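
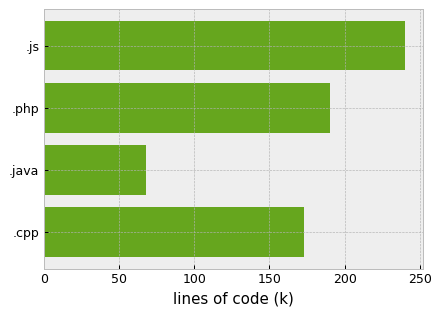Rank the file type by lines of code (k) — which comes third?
Top 4: .js ≈ 240, .php ≈ 200, .cpp ≈ 180, .java ≈ 60.

.cpp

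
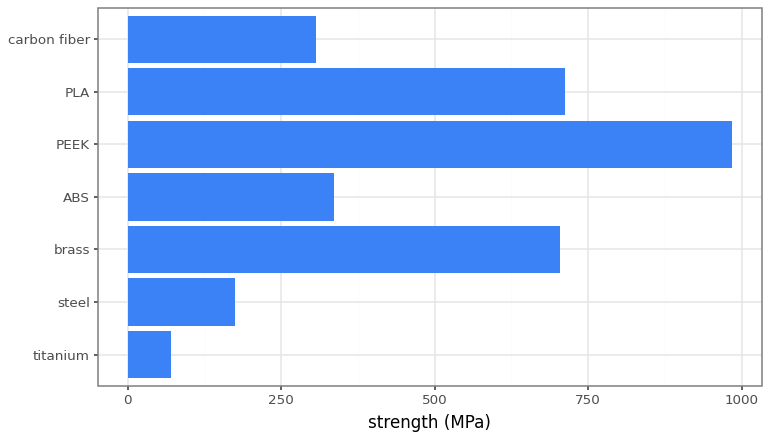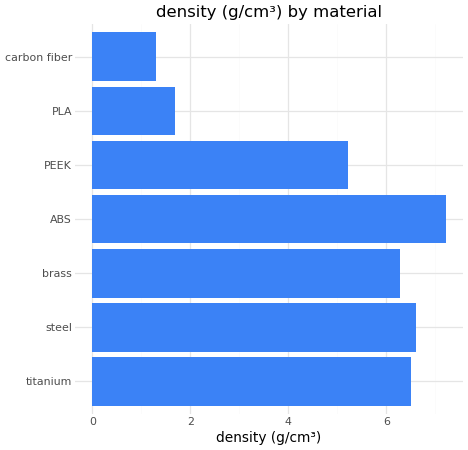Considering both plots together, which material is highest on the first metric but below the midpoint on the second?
PEEK

Chart 2 median density (g/cm³) ≈ 6; below-median materials: PEEK, PLA, carbon fiber. Among those, PEEK has the highest strength (MPa) (≈ 1000).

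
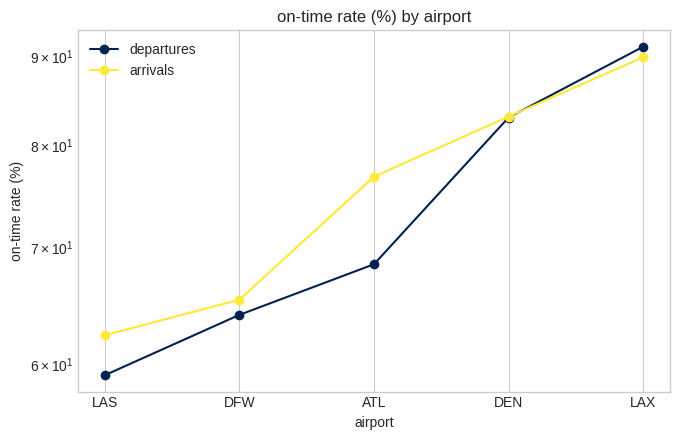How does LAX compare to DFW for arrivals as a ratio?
≈ 1.38×

LAX ≈ 90, DFW ≈ 65; 90/65 ≈ 1.38.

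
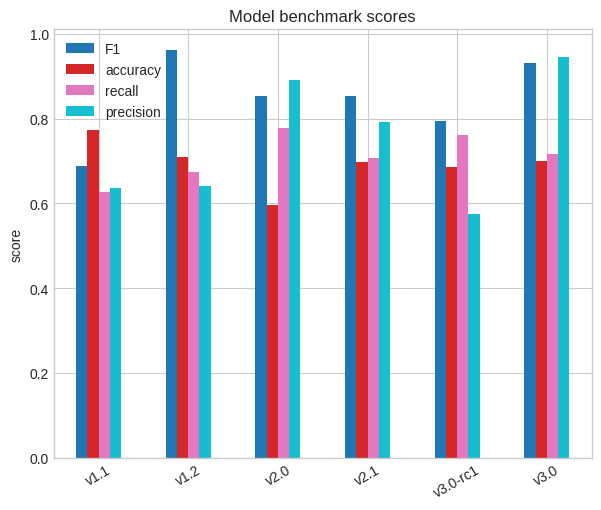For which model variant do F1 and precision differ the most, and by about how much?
v1.2: F1 ≈ 1.0, precision ≈ 0.6 → gap ≈ 0.4. Next-largest (v3.0-rc1) is only ≈ 0.2.

v1.2, ≈ 0.4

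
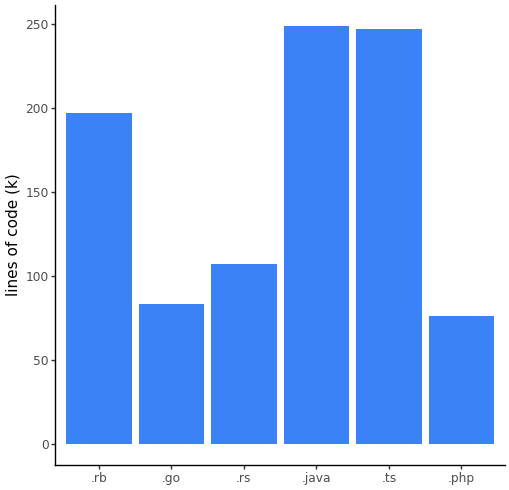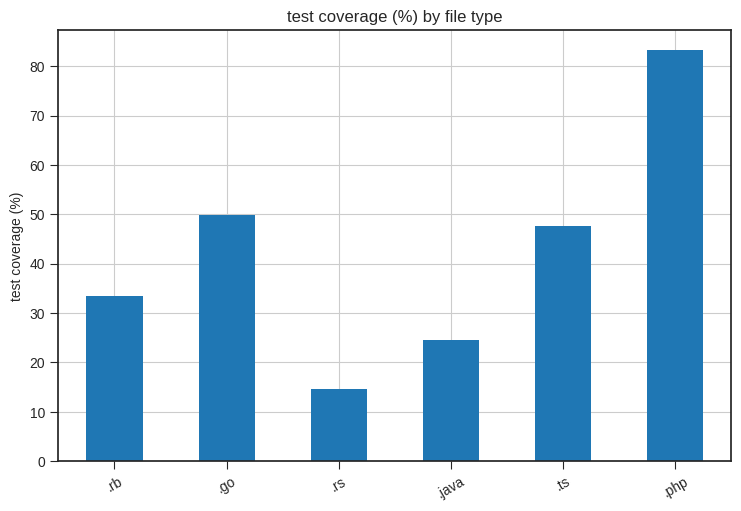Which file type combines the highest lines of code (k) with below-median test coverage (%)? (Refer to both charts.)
.java

Chart 2 median test coverage (%) ≈ 40; below-median file types: .rb, .rs, .java. Among those, .java has the highest lines of code (k) (≈ 250).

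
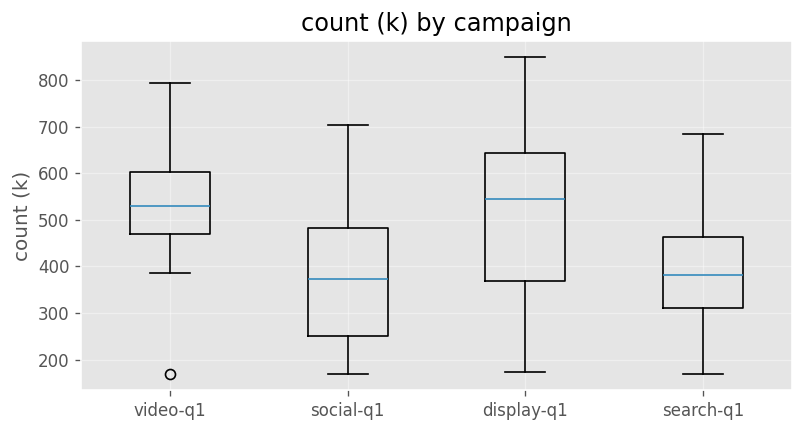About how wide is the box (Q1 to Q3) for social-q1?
≈ 220

Q3 ≈ 480, Q1 ≈ 260; IQR ≈ 220.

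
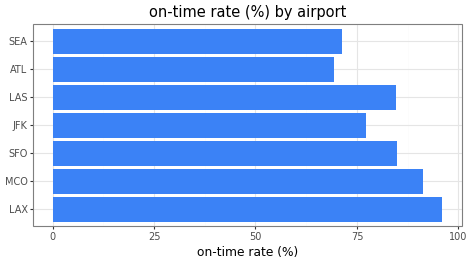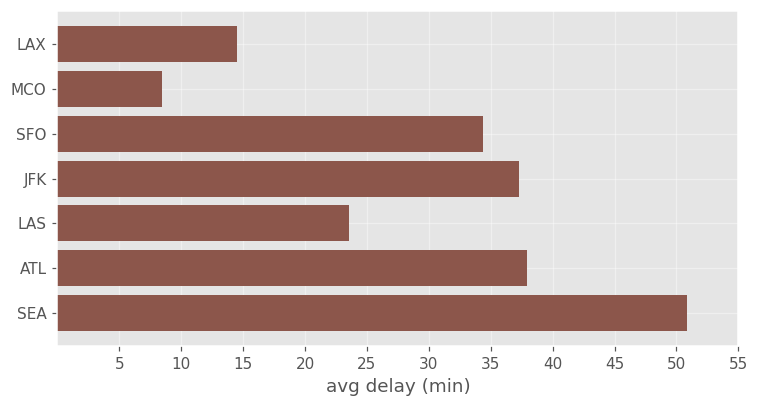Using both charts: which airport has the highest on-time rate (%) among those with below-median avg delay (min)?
Chart 2 median avg delay (min) ≈ 35; below-median airports: LAX, MCO, LAS. Among those, LAX has the highest on-time rate (%) (≈ 100).

LAX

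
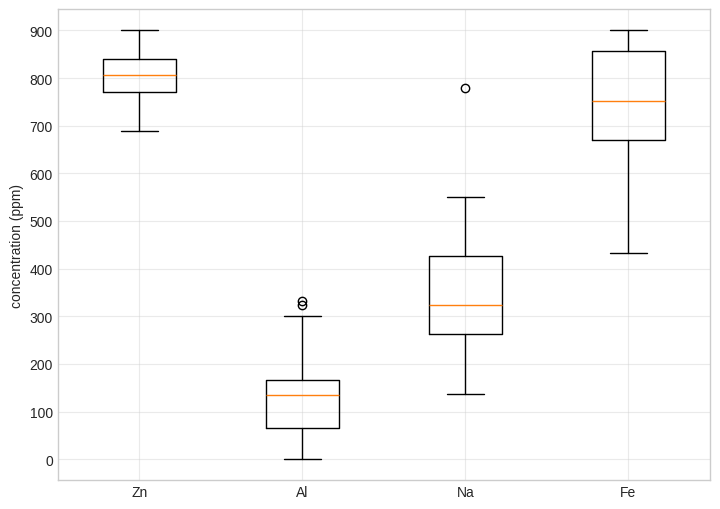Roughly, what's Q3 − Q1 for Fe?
Q3 ≈ 900, Q1 ≈ 700; IQR ≈ 200.

≈ 200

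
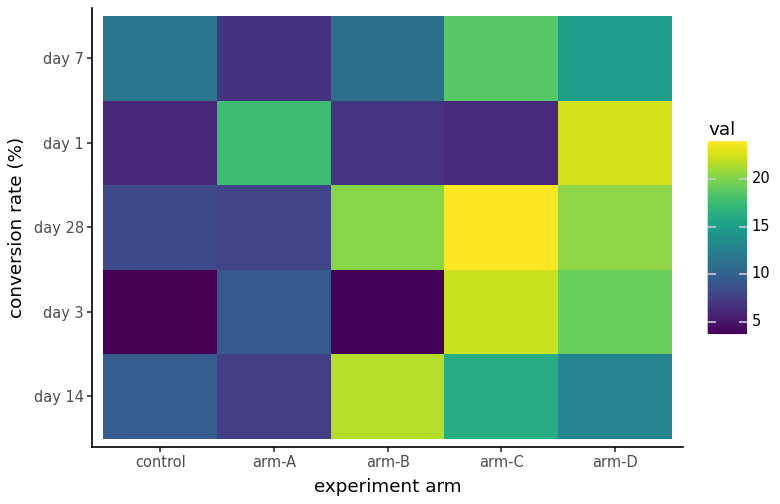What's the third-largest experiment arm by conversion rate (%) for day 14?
Top 4 for day 14: arm-B ≈ 22, arm-C ≈ 16, arm-D ≈ 12, control ≈ 10.

arm-D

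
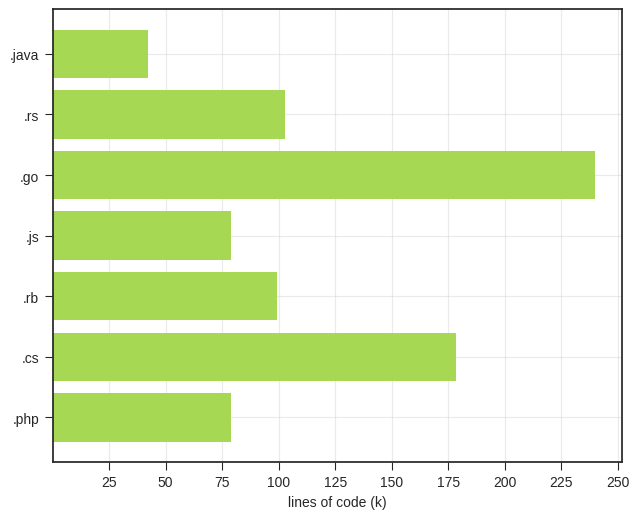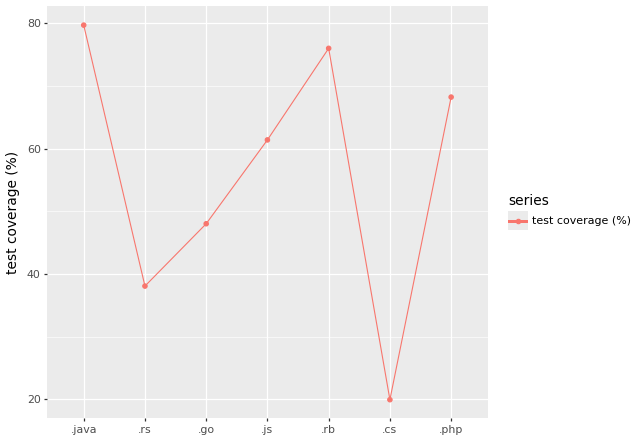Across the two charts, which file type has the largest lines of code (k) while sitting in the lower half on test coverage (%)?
.go

Chart 2 median test coverage (%) ≈ 60; below-median file types: .rs, .go, .cs. Among those, .go has the highest lines of code (k) (≈ 250).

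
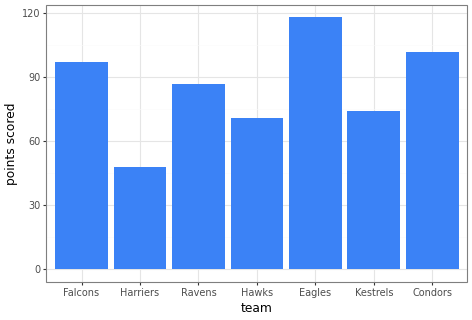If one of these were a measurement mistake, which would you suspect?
Harriers ≈ 50; the rest sit between ≈ 70 and ≈ 120.

Harriers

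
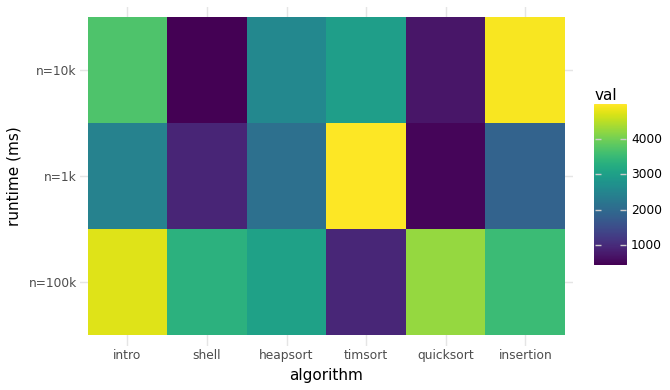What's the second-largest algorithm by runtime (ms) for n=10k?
Top 3 for n=10k: insertion ≈ 5000, intro ≈ 3500, timsort ≈ 3000.

intro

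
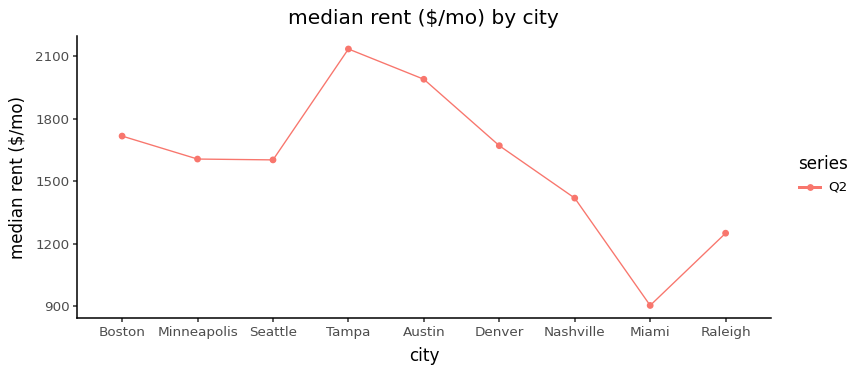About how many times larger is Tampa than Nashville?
≈ 1.57×

Tampa ≈ 2200, Nashville ≈ 1400; 2200/1400 ≈ 1.57.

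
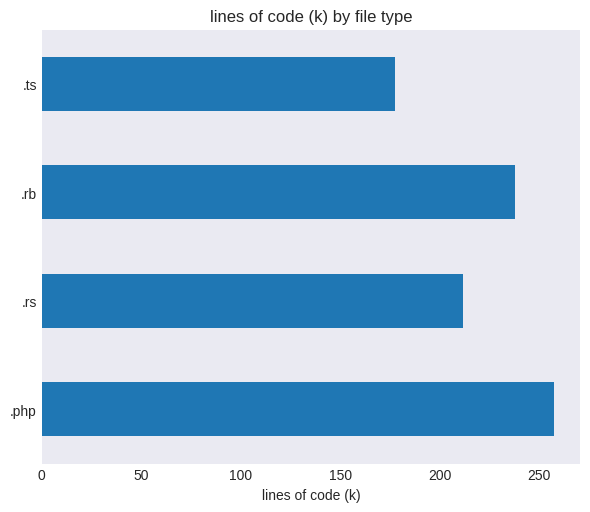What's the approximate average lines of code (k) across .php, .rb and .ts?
(250 + 250 + 175) / 3 ≈ 225.

≈ 225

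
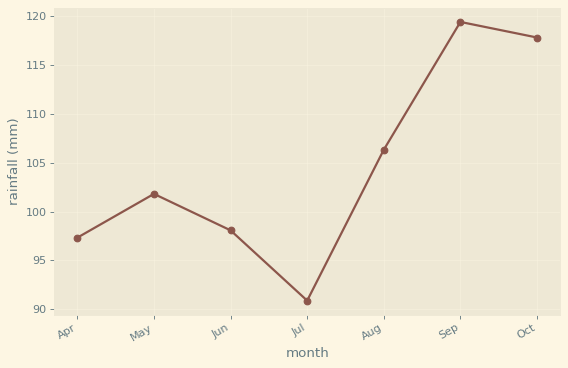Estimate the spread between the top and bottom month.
≈ 30

Max Sep ≈ 120, min Jul ≈ 90; range ≈ 30.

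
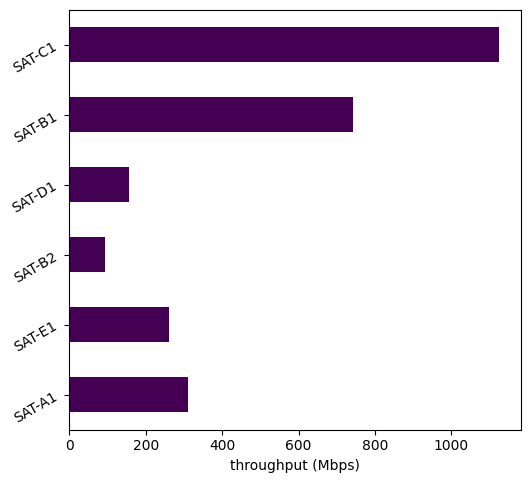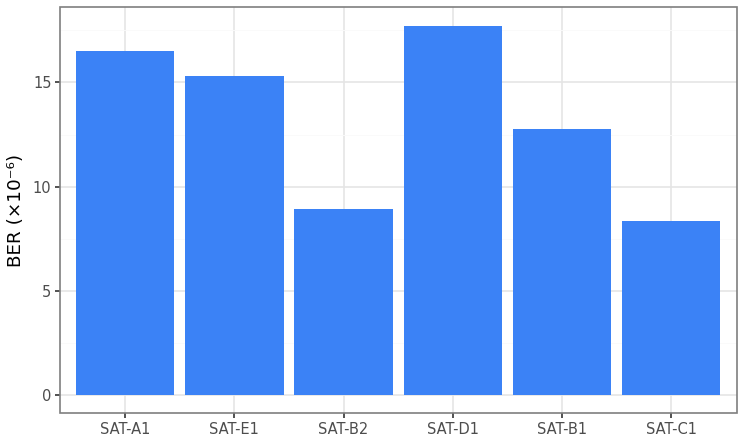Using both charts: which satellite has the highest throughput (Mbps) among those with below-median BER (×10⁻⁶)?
SAT-C1

Chart 2 median BER (×10⁻⁶) ≈ 14; below-median satellites: SAT-B2, SAT-B1, SAT-C1. Among those, SAT-C1 has the highest throughput (Mbps) (≈ 1200).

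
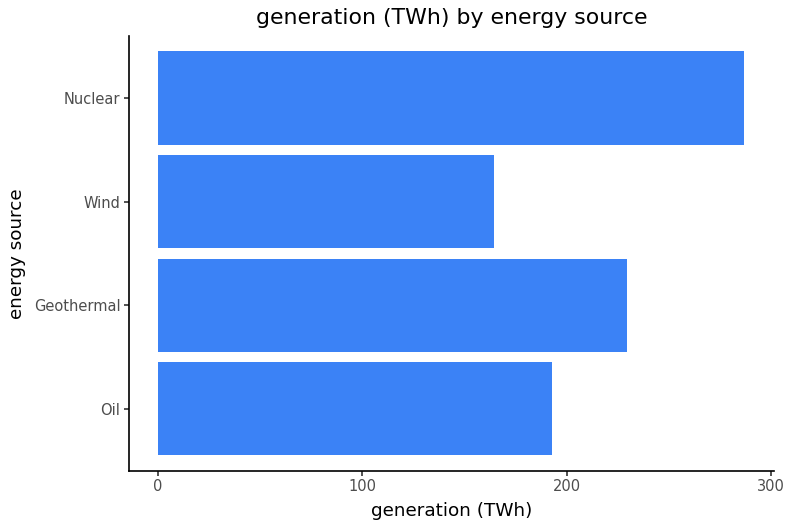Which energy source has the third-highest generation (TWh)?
Top 4: Nuclear ≈ 275, Geothermal ≈ 225, Oil ≈ 200, Wind ≈ 175.

Oil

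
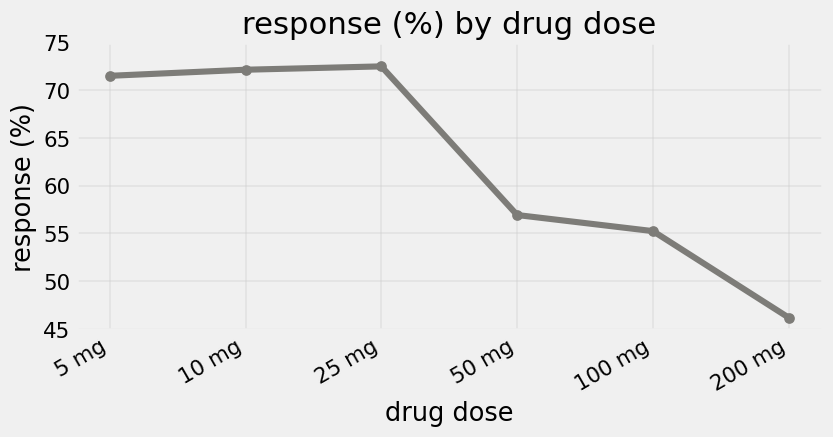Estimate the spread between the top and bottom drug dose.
≈ 25

Max 25 mg ≈ 70, min 200 mg ≈ 45; range ≈ 25.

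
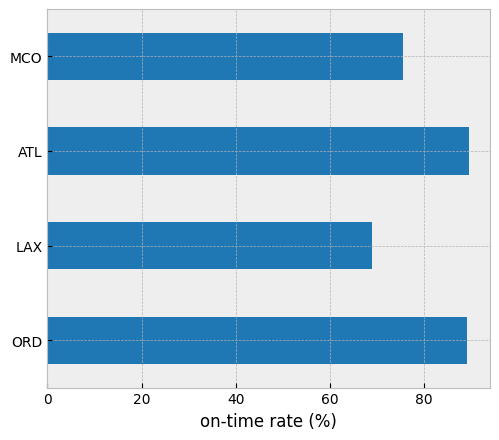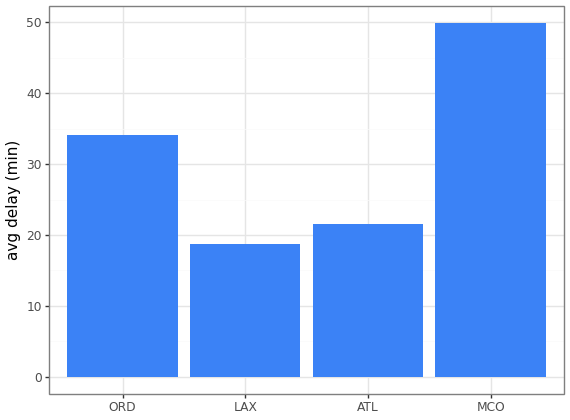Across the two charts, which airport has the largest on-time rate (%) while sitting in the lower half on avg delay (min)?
ATL

Chart 2 median avg delay (min) ≈ 30; below-median airports: LAX, ATL. Among those, ATL has the highest on-time rate (%) (≈ 90).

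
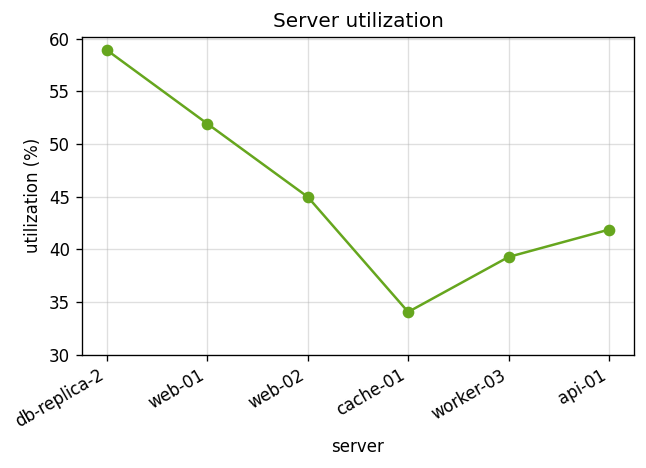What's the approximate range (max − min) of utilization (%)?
≈ 25

Max db-replica-2 ≈ 60, min cache-01 ≈ 35; range ≈ 25.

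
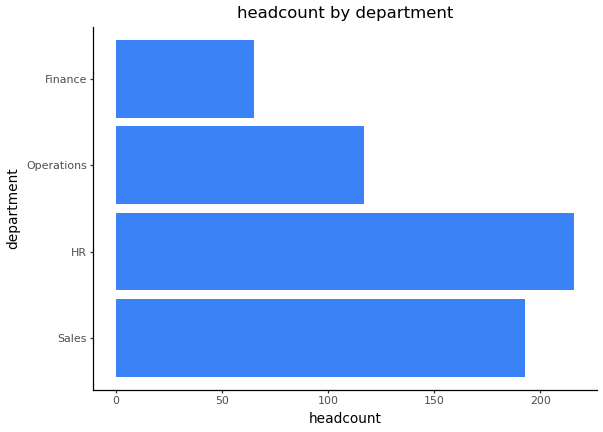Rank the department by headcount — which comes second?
Sales

Top 3: HR ≈ 220, Sales ≈ 200, Operations ≈ 120.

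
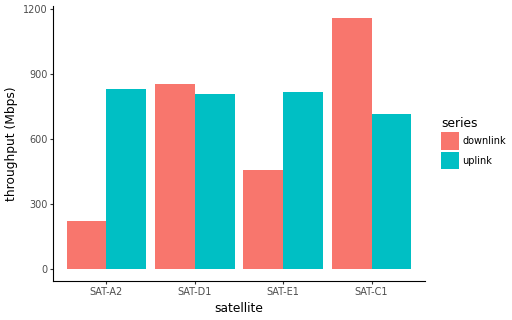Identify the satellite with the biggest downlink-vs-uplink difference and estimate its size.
SAT-A2: downlink ≈ 200, uplink ≈ 800 → gap ≈ 600. Next-largest (SAT-C1) is only ≈ 500.

SAT-A2, ≈ 600 Mbps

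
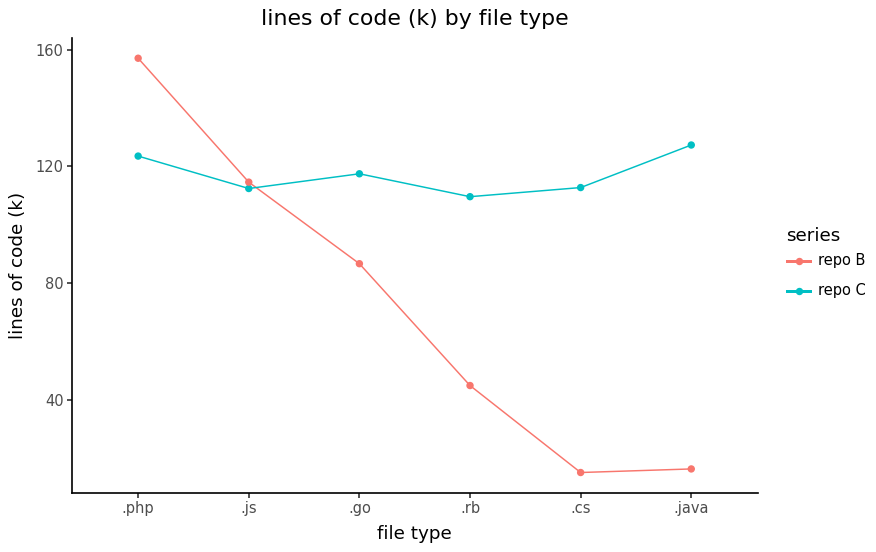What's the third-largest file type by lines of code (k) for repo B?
Top 4 for repo B: .php ≈ 160, .js ≈ 120, .go ≈ 80, .rb ≈ 40.

.go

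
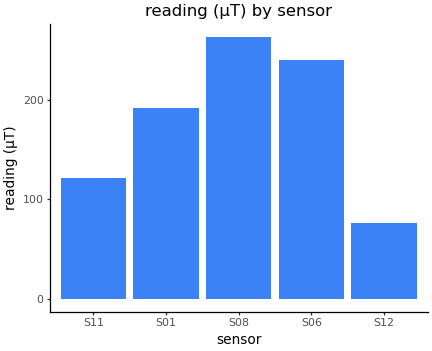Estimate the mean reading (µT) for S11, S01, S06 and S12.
(125 + 200 + 250 + 75) / 4 ≈ 162.

≈ 162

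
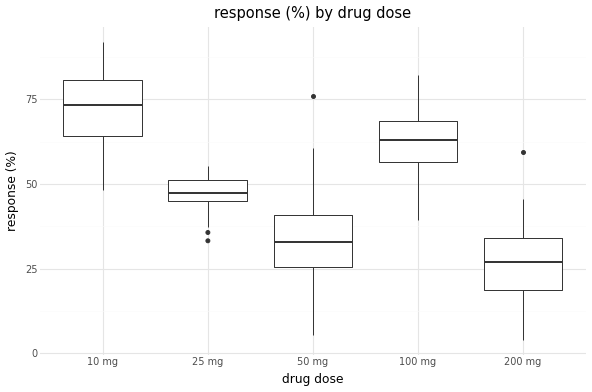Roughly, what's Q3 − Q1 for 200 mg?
Q3 ≈ 35, Q1 ≈ 20; IQR ≈ 15.

≈ 15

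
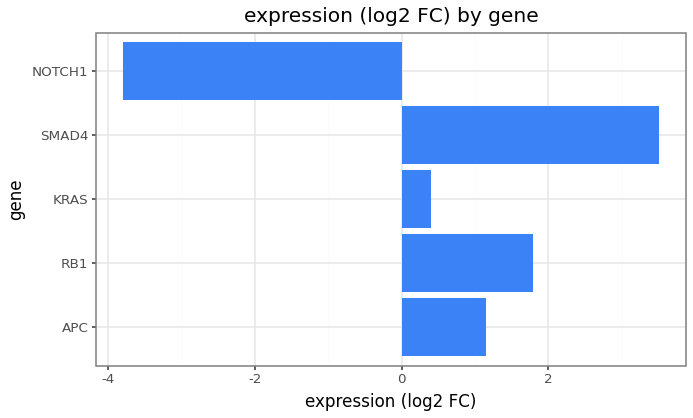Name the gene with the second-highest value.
Top 3: SMAD4 ≈ 4, RB1 ≈ 2, APC ≈ 1.

RB1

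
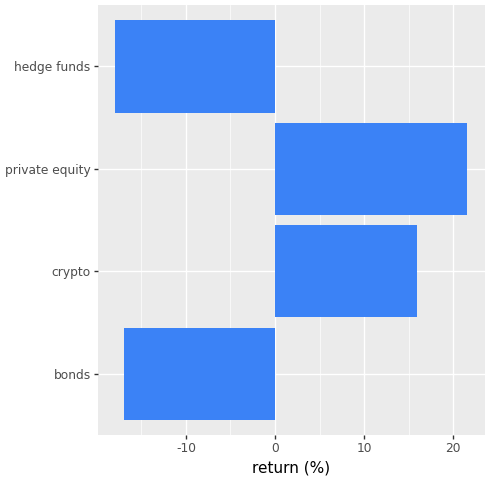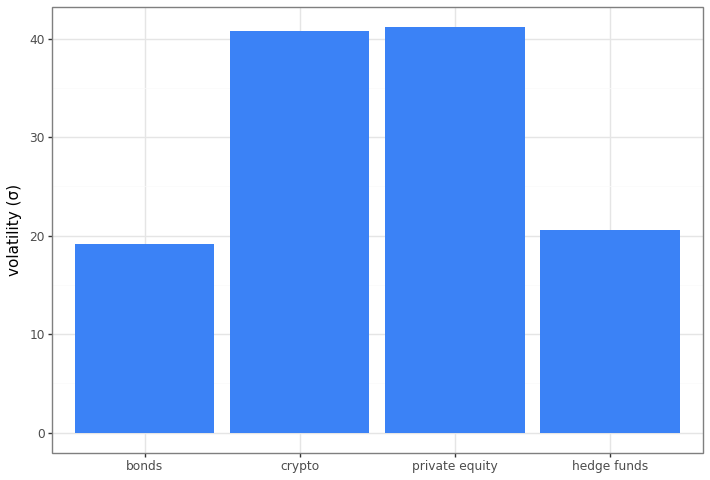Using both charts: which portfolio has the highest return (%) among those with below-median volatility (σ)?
Chart 2 median volatility (σ) ≈ 30; below-median portfolios: bonds, hedge funds. Among those, bonds has the highest return (%) (≈ -16).

bonds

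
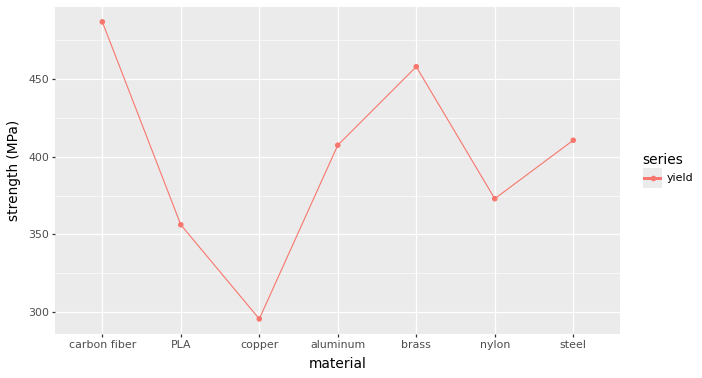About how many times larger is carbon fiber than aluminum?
≈ 1.2×

carbon fiber ≈ 480, aluminum ≈ 400; 480/400 ≈ 1.2.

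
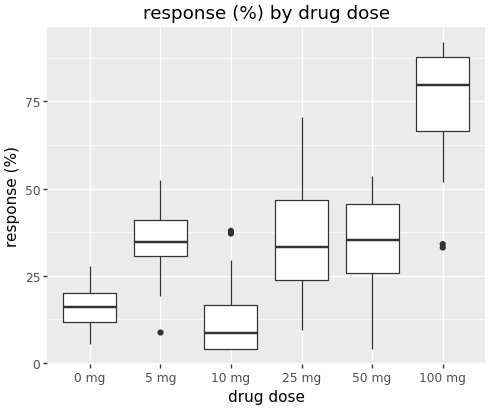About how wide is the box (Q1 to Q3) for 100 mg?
≈ 20

Q3 ≈ 90, Q1 ≈ 70; IQR ≈ 20.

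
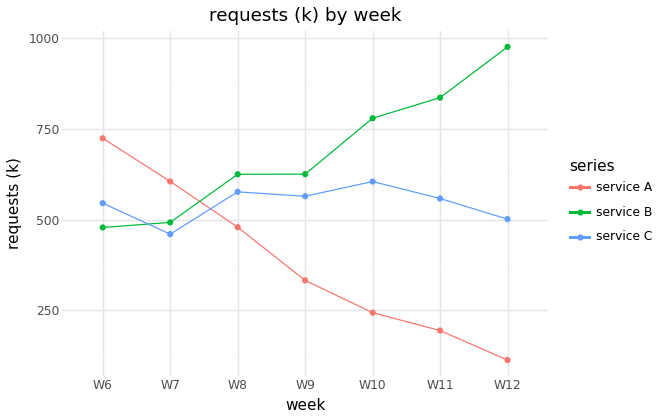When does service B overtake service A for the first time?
W7: service B ≈ 500 vs service A ≈ 600 (not yet); W8: service B ≈ 600 vs service A ≈ 500 (first crossover).

W8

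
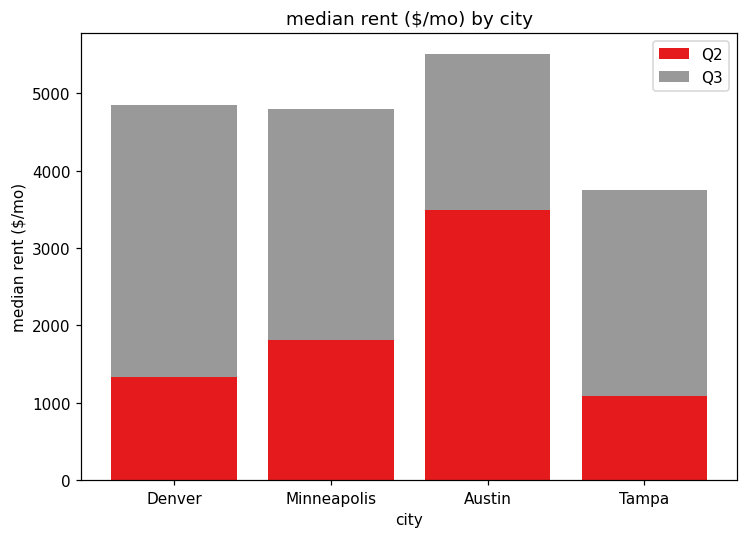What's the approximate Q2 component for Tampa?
≈ 1000

Q2 top ≈ 1000, bottom ≈ 0; segment ≈ 1000.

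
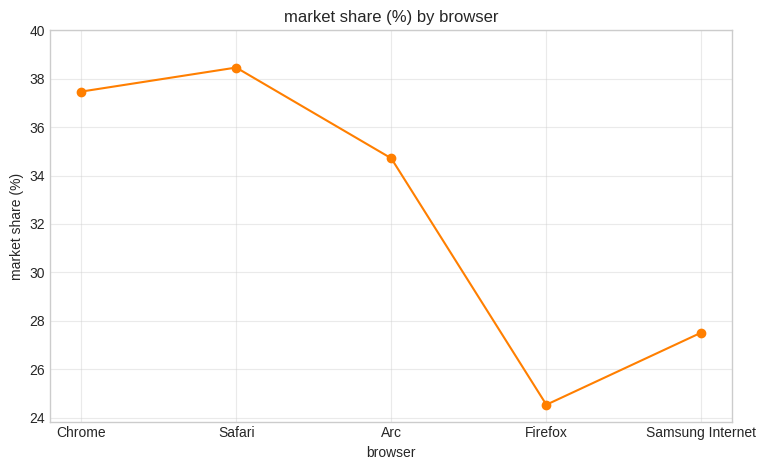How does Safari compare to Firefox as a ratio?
Safari ≈ 38, Firefox ≈ 24; 38/24 ≈ 1.58.

≈ 1.58×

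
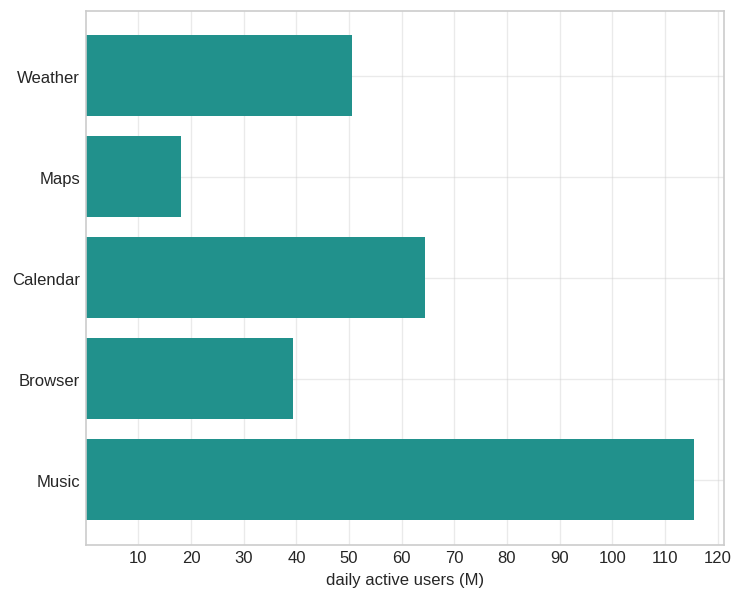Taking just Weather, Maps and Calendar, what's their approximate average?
≈ 43

(50 + 20 + 60) / 3 ≈ 43.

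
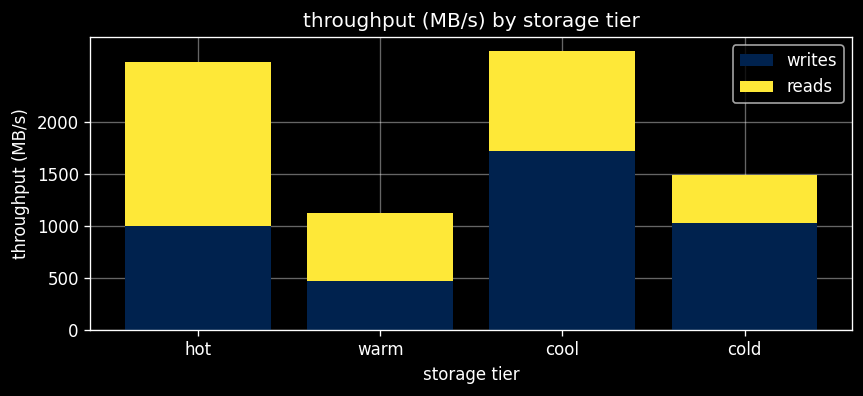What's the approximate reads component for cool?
≈ 1000

reads top ≈ 2500, bottom ≈ 1500; segment ≈ 1000.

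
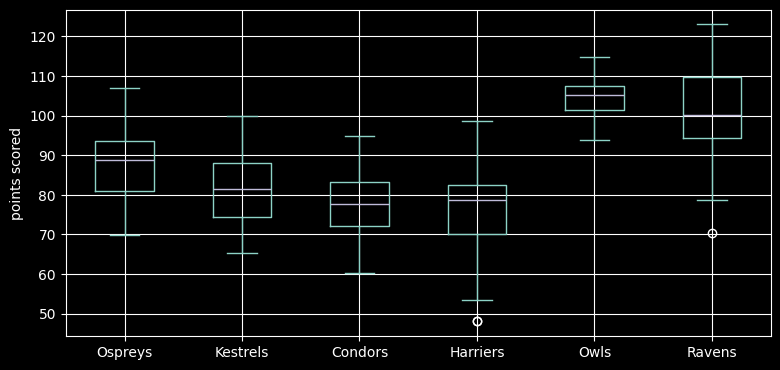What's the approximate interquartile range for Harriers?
≈ 10

Q3 ≈ 80, Q1 ≈ 70; IQR ≈ 10.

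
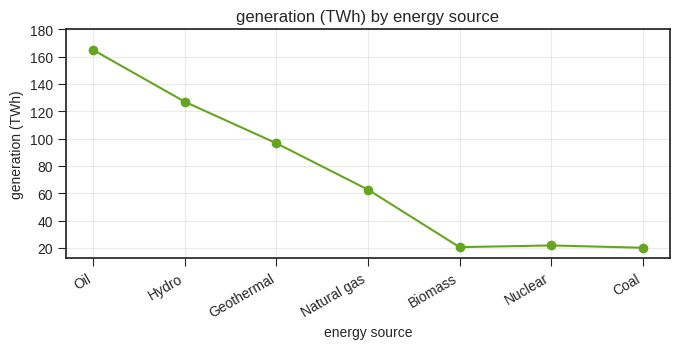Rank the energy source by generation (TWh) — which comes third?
Geothermal

Top 4: Oil ≈ 160, Hydro ≈ 120, Geothermal ≈ 100, Natural gas ≈ 60.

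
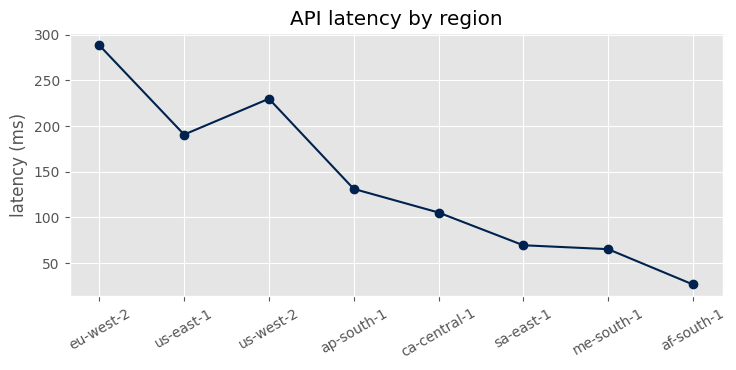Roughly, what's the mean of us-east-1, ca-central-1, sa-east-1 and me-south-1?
≈ 112

(200 + 100 + 75 + 75) / 4 ≈ 112.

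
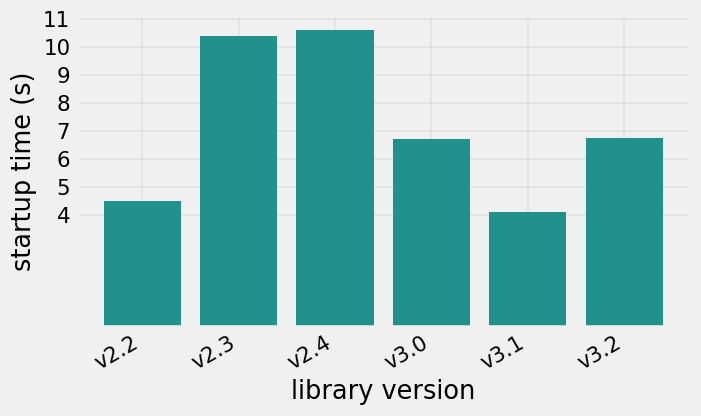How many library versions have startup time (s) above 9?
2

Above 9: v2.3, v2.4.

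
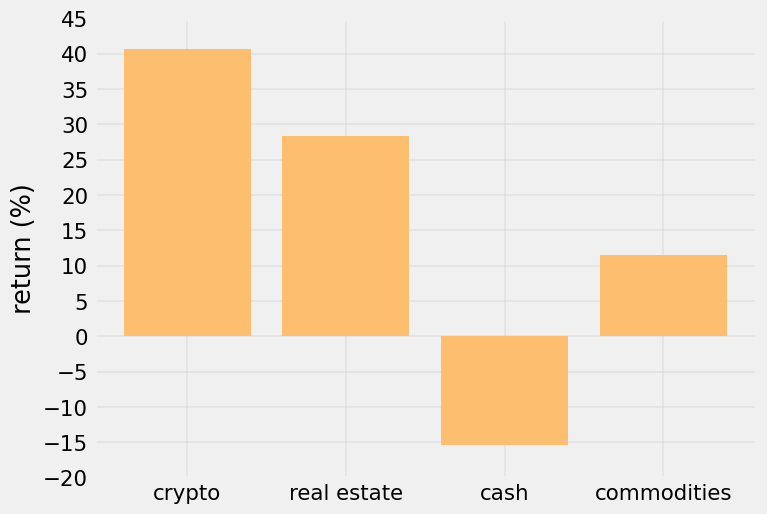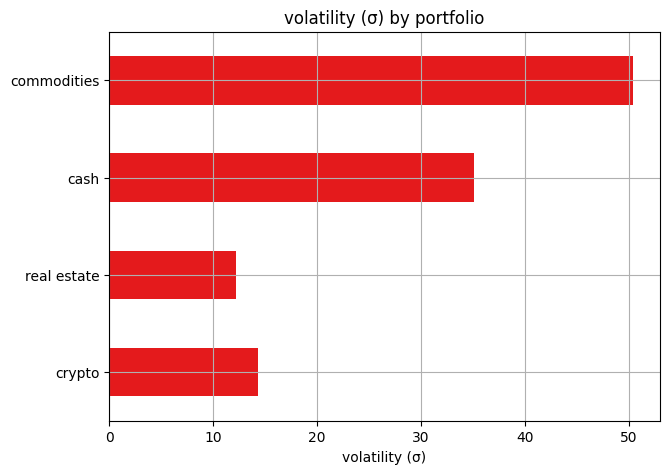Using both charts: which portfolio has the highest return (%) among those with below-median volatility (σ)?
crypto

Chart 2 median volatility (σ) ≈ 25; below-median portfolios: crypto, real estate. Among those, crypto has the highest return (%) (≈ 40).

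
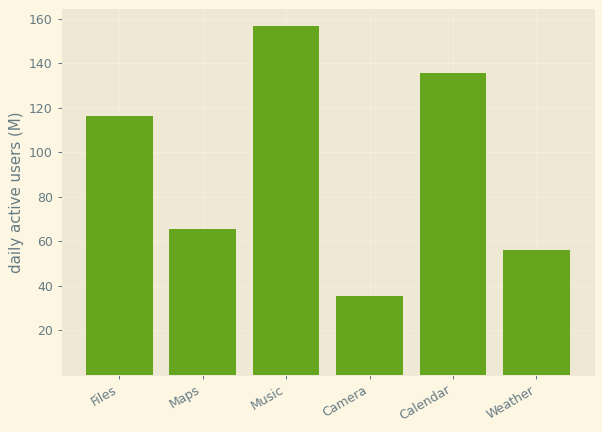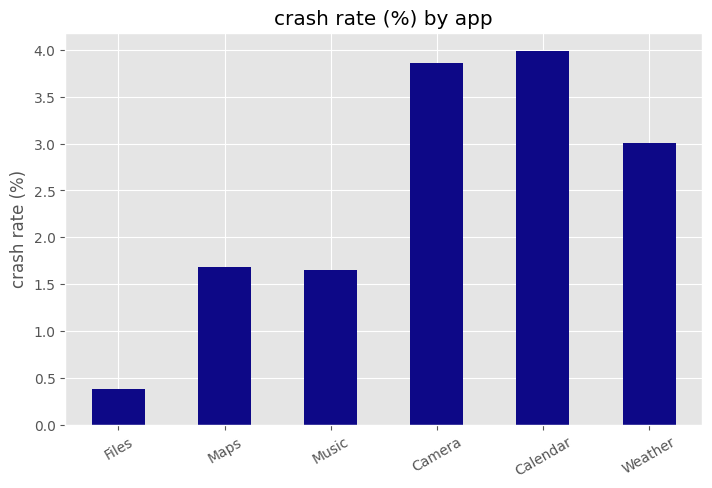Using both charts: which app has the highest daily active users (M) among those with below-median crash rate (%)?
Music

Chart 2 median crash rate (%) ≈ 2.5; below-median apps: Files, Maps, Music. Among those, Music has the highest daily active users (M) (≈ 160).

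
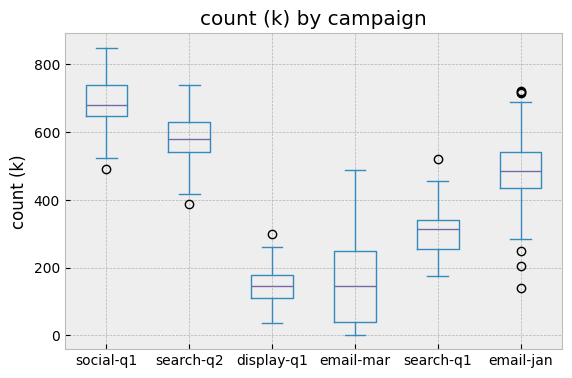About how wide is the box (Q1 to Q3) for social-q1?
Q3 ≈ 750, Q1 ≈ 650; IQR ≈ 100.

≈ 100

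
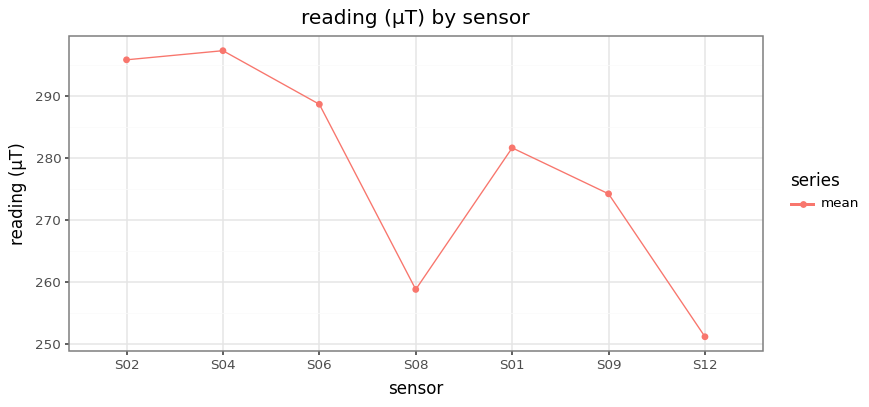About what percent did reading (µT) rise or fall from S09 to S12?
S09 ≈ 275, S12 ≈ 250; (250 − 275) / 275 ≈ -9.1%.

≈ -9.1%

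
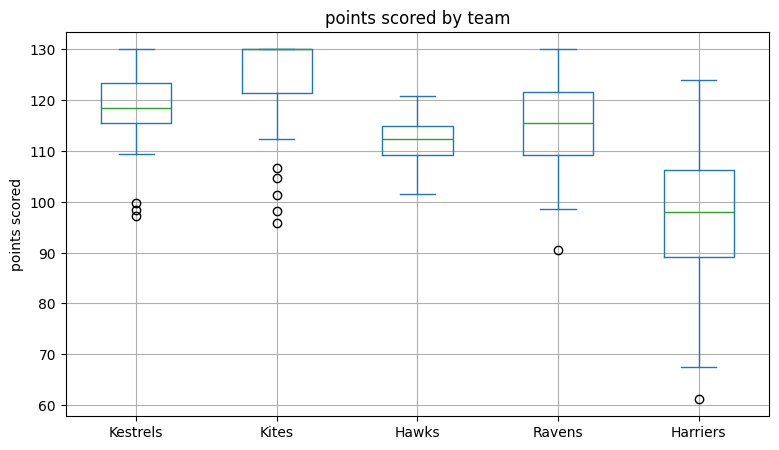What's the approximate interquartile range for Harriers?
Q3 ≈ 105, Q1 ≈ 90; IQR ≈ 15.

≈ 15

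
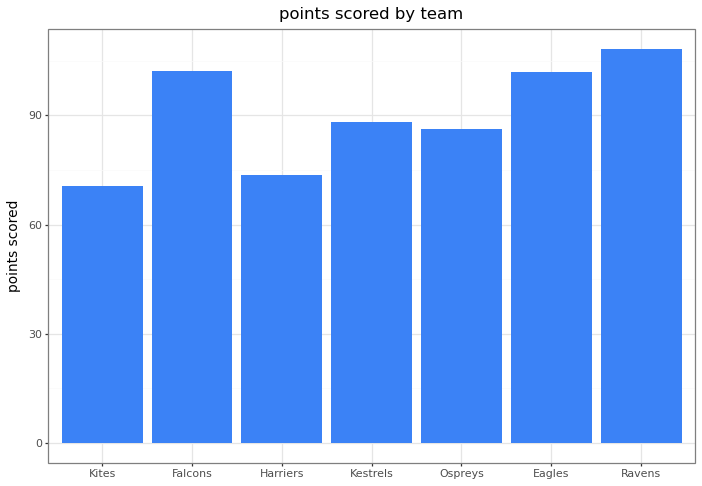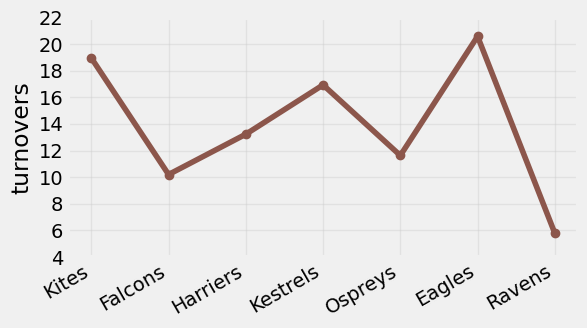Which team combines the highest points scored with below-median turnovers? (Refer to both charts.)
Chart 2 median turnovers ≈ 14; below-median teams: Falcons, Ospreys, Ravens. Among those, Ravens has the highest points scored (≈ 110).

Ravens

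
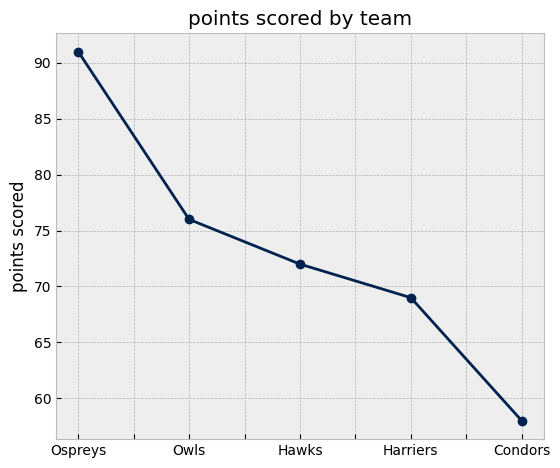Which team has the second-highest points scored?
Top 3: Ospreys ≈ 90, Owls ≈ 75, Hawks ≈ 70.

Owls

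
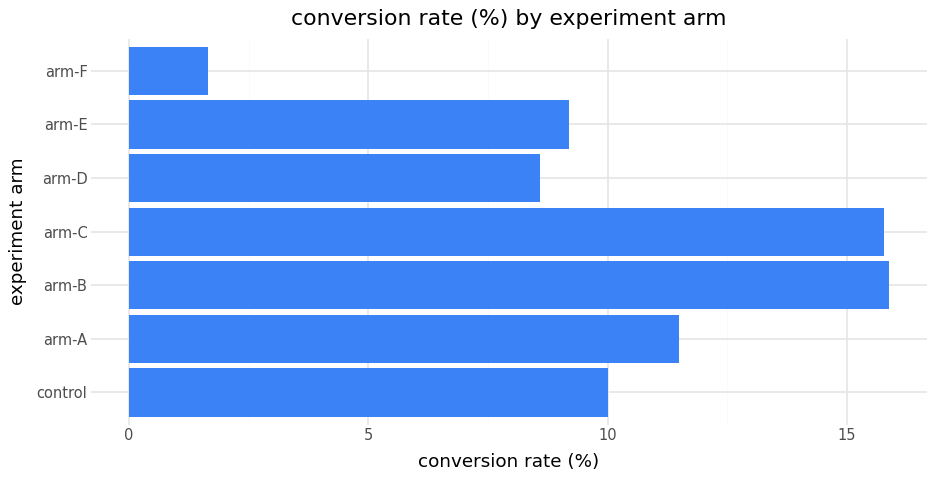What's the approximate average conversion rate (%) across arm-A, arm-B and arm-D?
(12 + 16 + 8) / 3 ≈ 12.

≈ 12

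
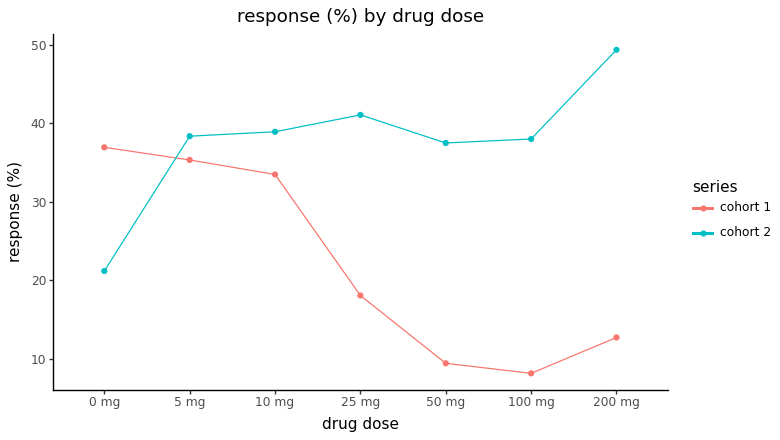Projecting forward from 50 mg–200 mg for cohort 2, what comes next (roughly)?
≈ 57.5

Last three: 35, 40, 50 → slope ≈ 7.5/step → next ≈ 57.5.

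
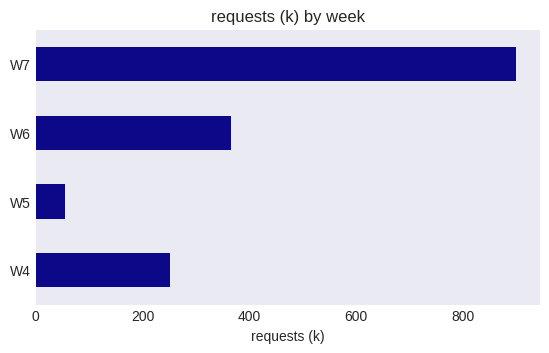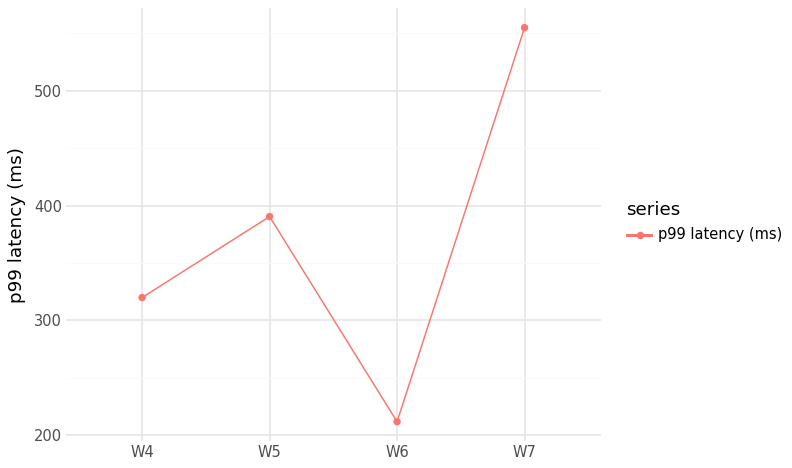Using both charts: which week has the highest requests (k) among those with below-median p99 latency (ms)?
W6

Chart 2 median p99 latency (ms) ≈ 400; below-median weeks: W4, W6. Among those, W6 has the highest requests (k) (≈ 400).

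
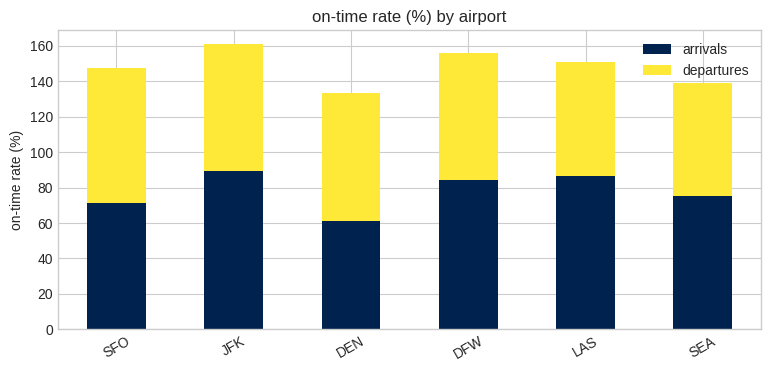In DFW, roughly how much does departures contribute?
departures top ≈ 160, bottom ≈ 80; segment ≈ 80.

≈ 80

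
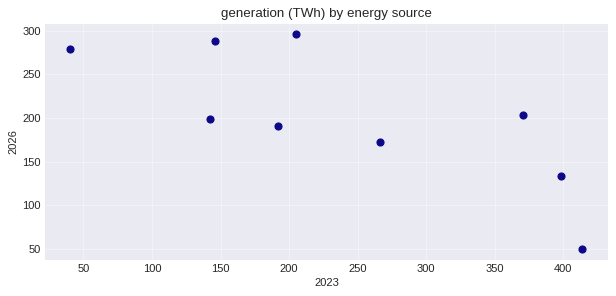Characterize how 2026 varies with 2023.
Points are negatively correlated; strong (|r| ≈ 0.8).

negative, strong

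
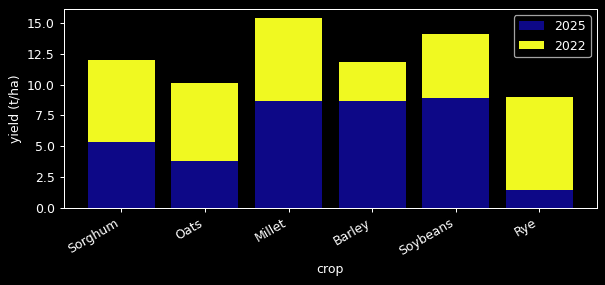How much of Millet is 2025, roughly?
2025 top ≈ 8, bottom ≈ 0; segment ≈ 8.

≈ 8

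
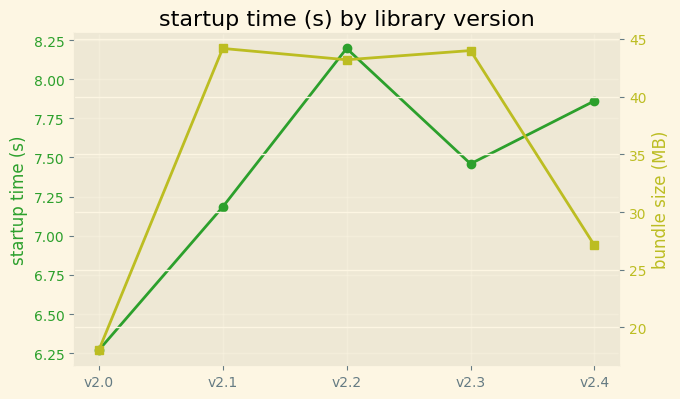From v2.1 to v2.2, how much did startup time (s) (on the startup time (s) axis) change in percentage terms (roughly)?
≈ +13.9%

v2.1 ≈ 7.2, v2.2 ≈ 8.2; (8.2 − 7.2) / 7.2 ≈ +13.9%.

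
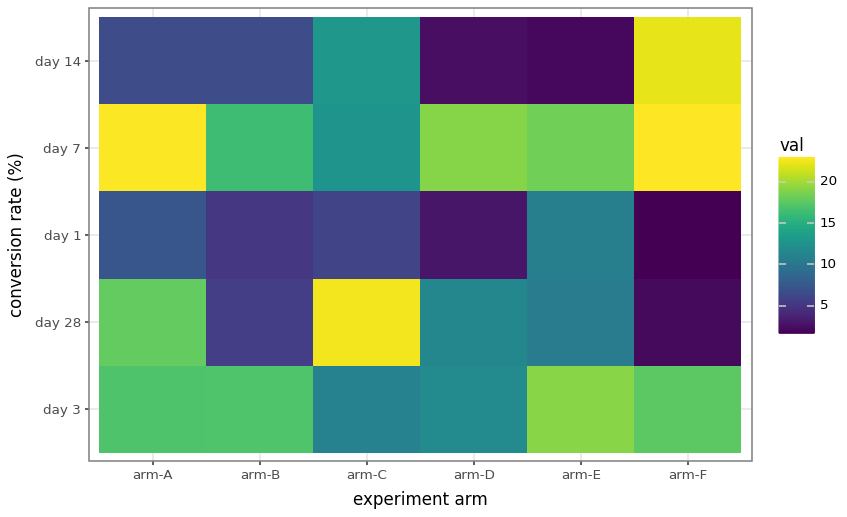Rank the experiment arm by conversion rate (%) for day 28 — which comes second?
Top 3 for day 28: arm-C ≈ 22, arm-A ≈ 18, arm-D ≈ 12.

arm-A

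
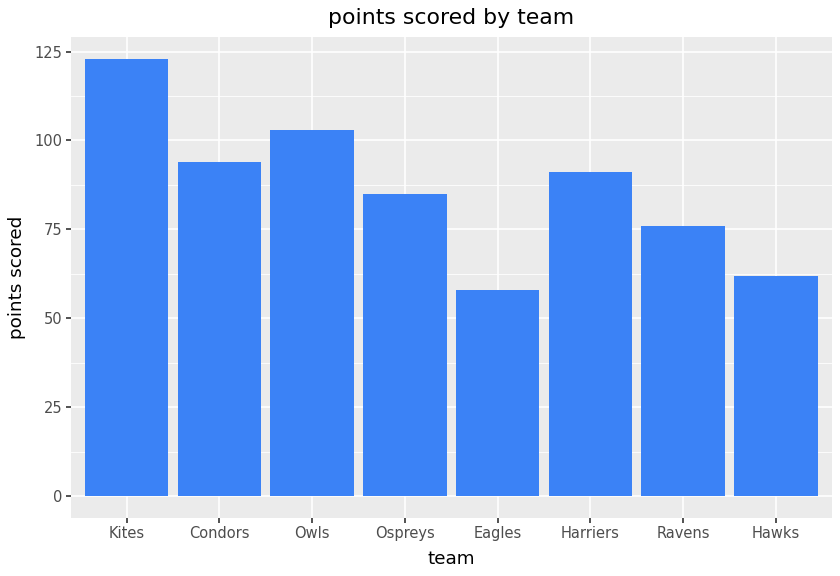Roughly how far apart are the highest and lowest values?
≈ 60

Max Kites ≈ 120, min Eagles ≈ 60; range ≈ 60.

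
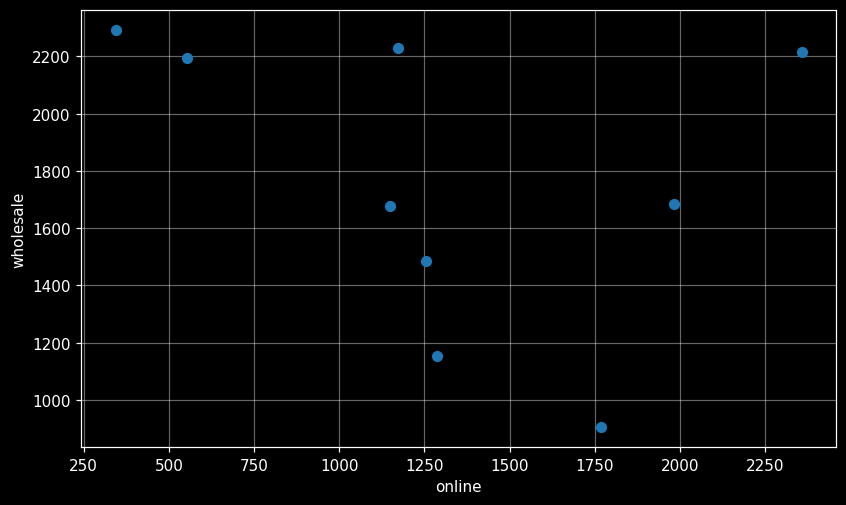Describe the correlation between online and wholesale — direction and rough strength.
negative, weak

Points are negatively correlated; weak (|r| ≈ 0.3).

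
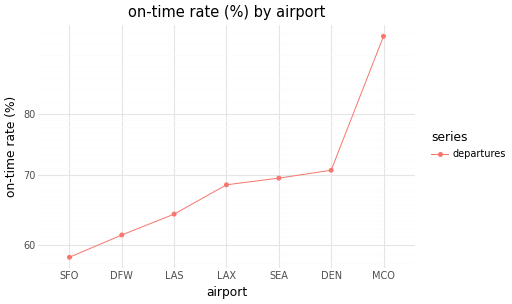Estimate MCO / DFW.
≈ 1.58×

MCO ≈ 95, DFW ≈ 60; 95/60 ≈ 1.58.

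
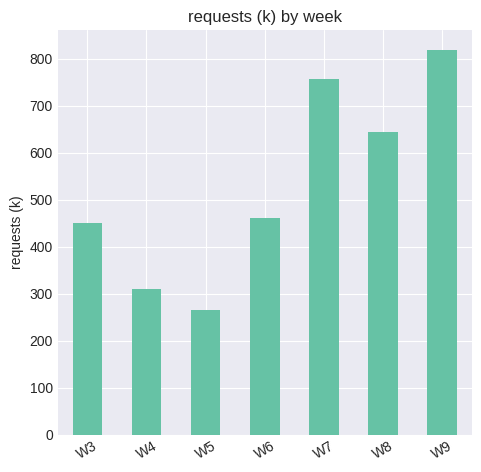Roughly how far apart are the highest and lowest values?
Max W9 ≈ 800, min W5 ≈ 300; range ≈ 500.

≈ 500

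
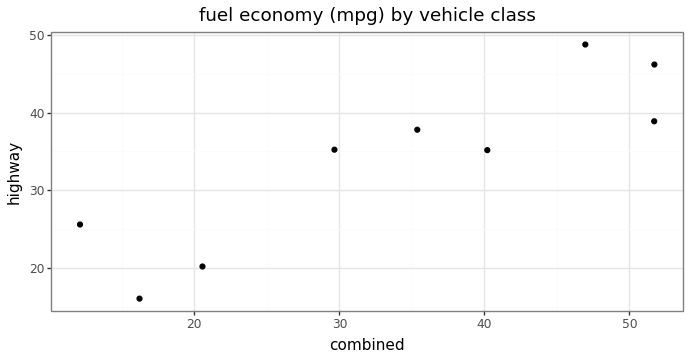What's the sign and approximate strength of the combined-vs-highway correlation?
Points are positively correlated; strong (|r| ≈ 0.9).

positive, strong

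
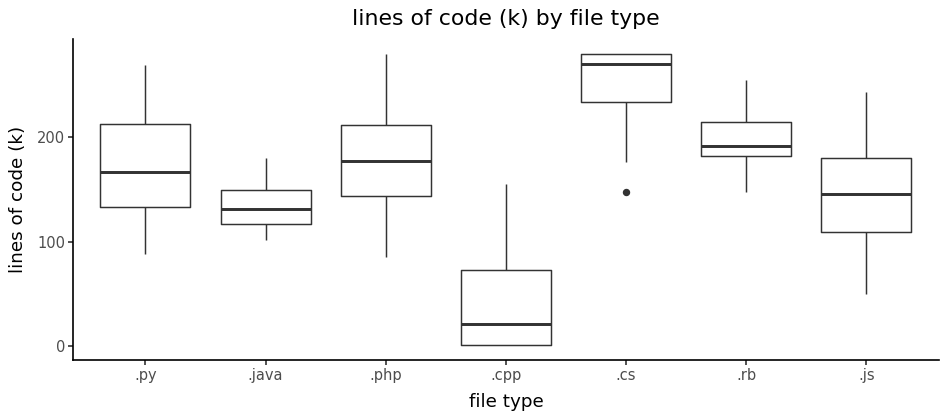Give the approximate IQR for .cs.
≈ 50

Q3 ≈ 275, Q1 ≈ 225; IQR ≈ 50.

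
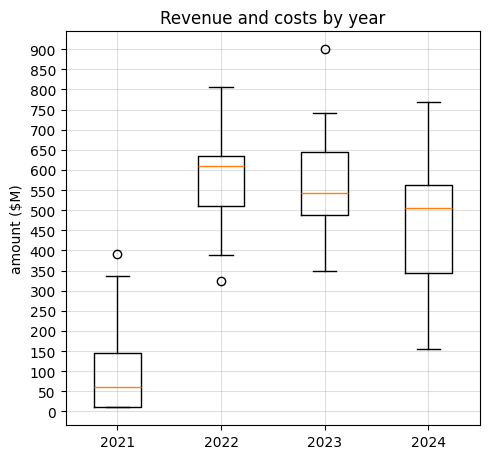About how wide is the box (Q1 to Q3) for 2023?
≈ 150

Q3 ≈ 650, Q1 ≈ 500; IQR ≈ 150.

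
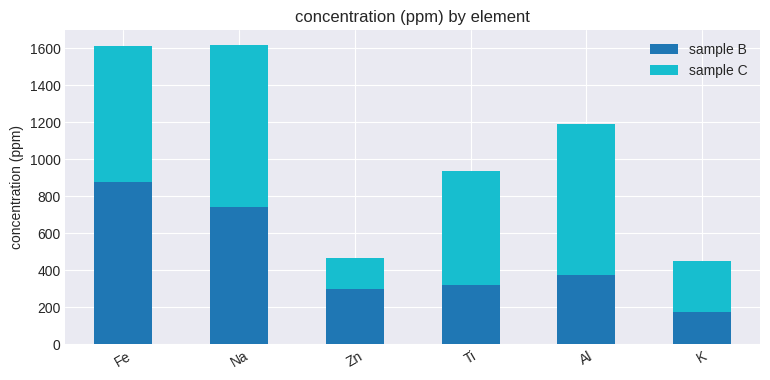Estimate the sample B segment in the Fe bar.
≈ 800

sample B top ≈ 800, bottom ≈ 0; segment ≈ 800.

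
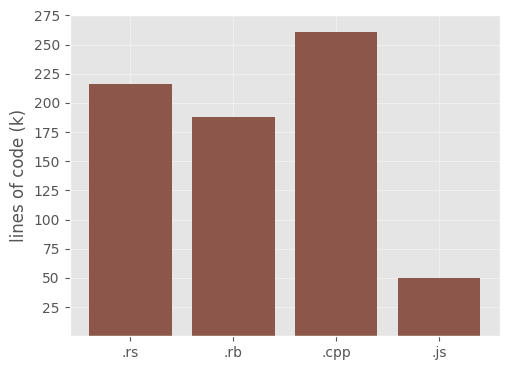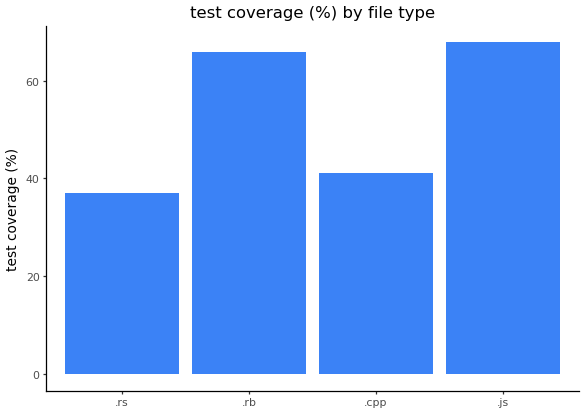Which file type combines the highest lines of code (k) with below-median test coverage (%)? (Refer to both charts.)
Chart 2 median test coverage (%) ≈ 50; below-median file types: .rs, .cpp. Among those, .cpp has the highest lines of code (k) (≈ 250).

.cpp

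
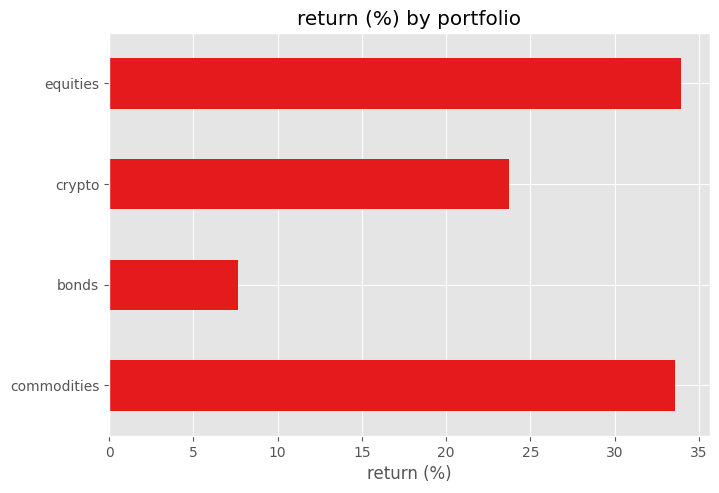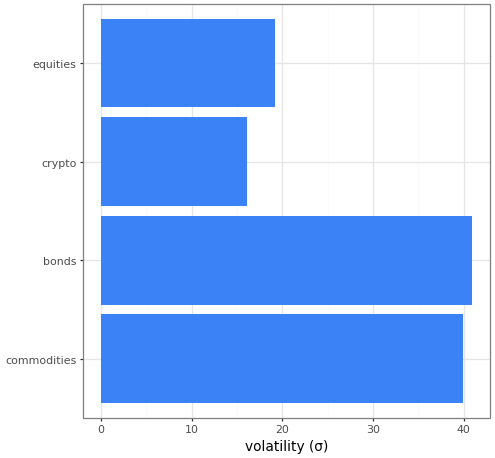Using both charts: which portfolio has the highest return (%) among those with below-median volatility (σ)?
Chart 2 median volatility (σ) ≈ 30; below-median portfolios: crypto, equities. Among those, equities has the highest return (%) (≈ 35).

equities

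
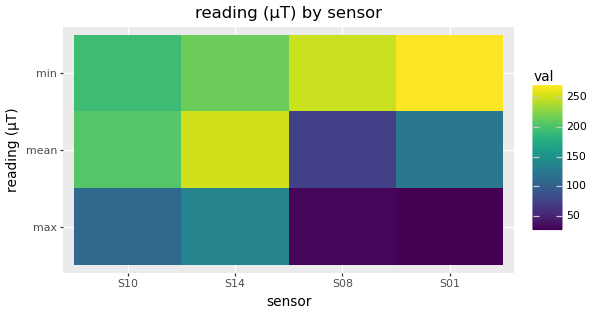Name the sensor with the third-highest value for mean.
Top 4 for mean: S14 ≈ 250, S10 ≈ 200, S01 ≈ 125, S08 ≈ 75.

S01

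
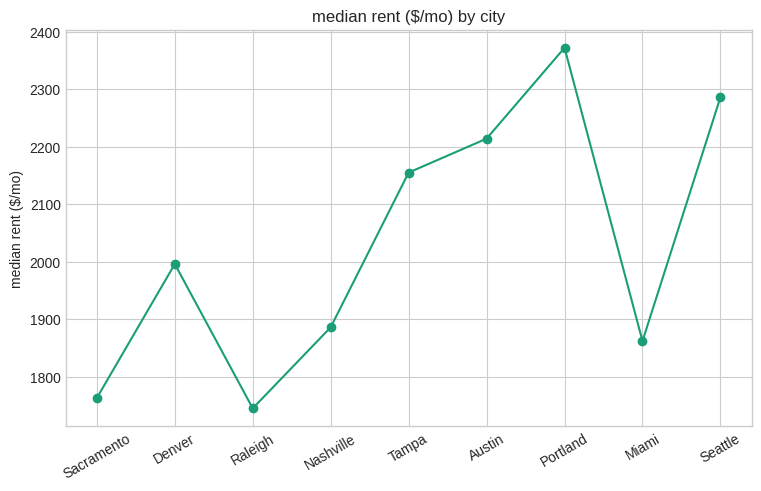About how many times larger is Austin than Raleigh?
≈ 1.29×

Austin ≈ 2200, Raleigh ≈ 1700; 2200/1700 ≈ 1.29.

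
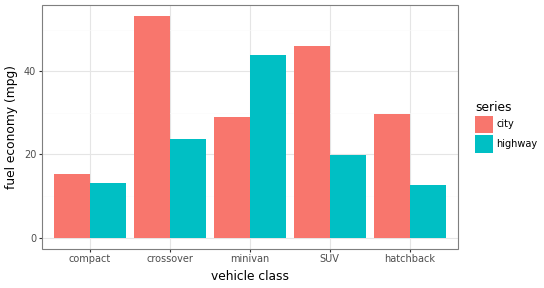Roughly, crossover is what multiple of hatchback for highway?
crossover ≈ 25, hatchback ≈ 15; 25/15 ≈ 1.67.

≈ 1.67×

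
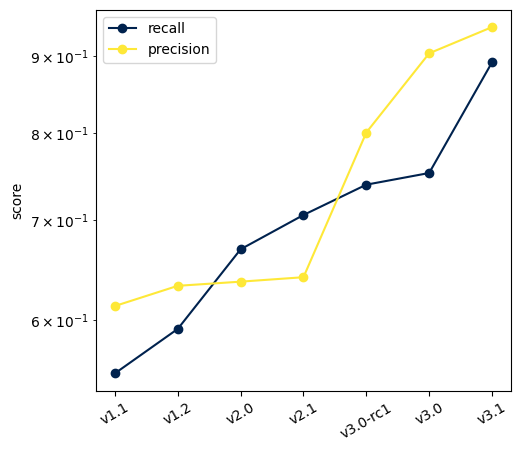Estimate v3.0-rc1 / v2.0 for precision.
v3.0-rc1 ≈ 0.80, v2.0 ≈ 0.65; 0.80/0.65 ≈ 1.23.

≈ 1.23×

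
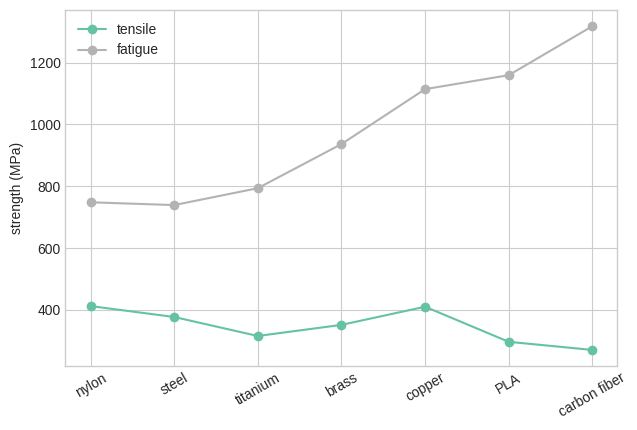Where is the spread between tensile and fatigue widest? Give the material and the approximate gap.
carbon fiber, ≈ 1000 MPa

carbon fiber: tensile ≈ 300, fatigue ≈ 1300 → gap ≈ 1000. Next-largest (PLA) is only ≈ 900.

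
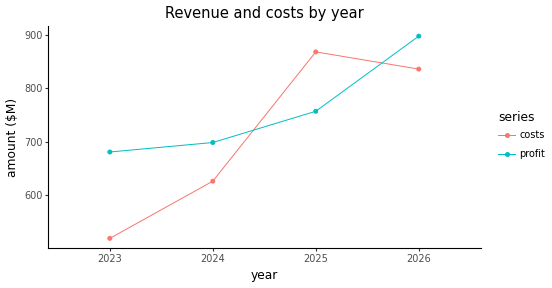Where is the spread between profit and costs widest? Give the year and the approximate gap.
2023, ≈ 200 $M

2023: profit ≈ 700, costs ≈ 500 → gap ≈ 200. Next-largest (2025) is only ≈ 100.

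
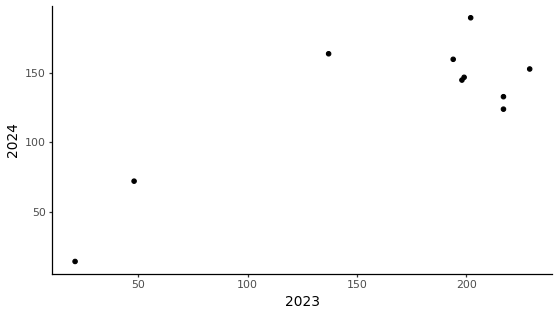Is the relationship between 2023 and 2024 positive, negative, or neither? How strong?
positive, strong

Points are positively correlated; strong (|r| ≈ 0.8).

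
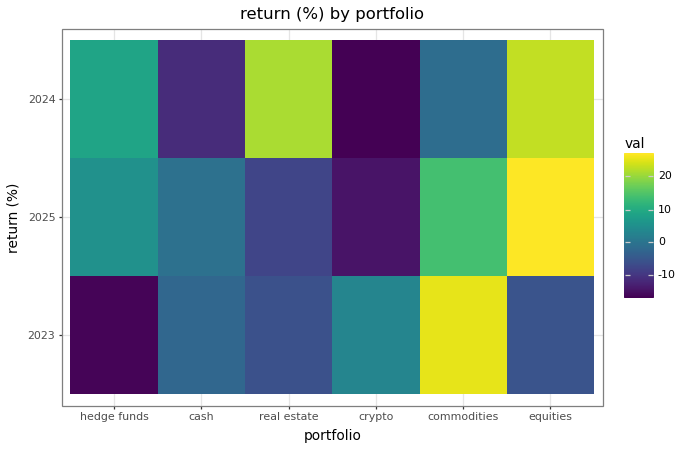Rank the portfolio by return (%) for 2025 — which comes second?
commodities

Top 3 for 2025: equities ≈ 25, commodities ≈ 15, hedge funds ≈ 5.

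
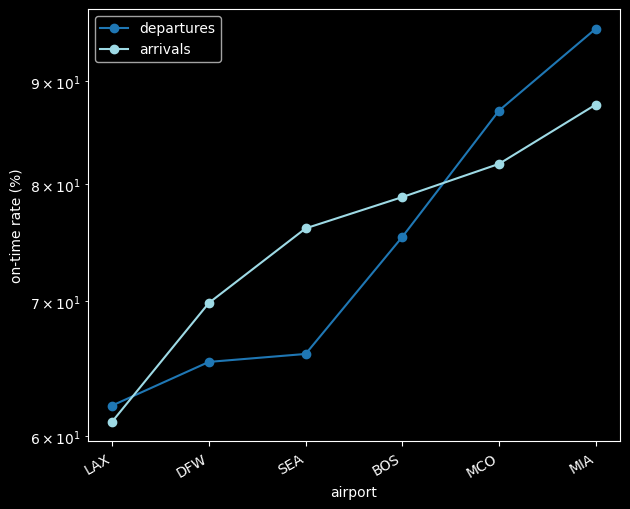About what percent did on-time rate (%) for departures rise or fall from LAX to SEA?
LAX ≈ 60, SEA ≈ 65; (65 − 60) / 60 ≈ +8.3%.

≈ +8.3%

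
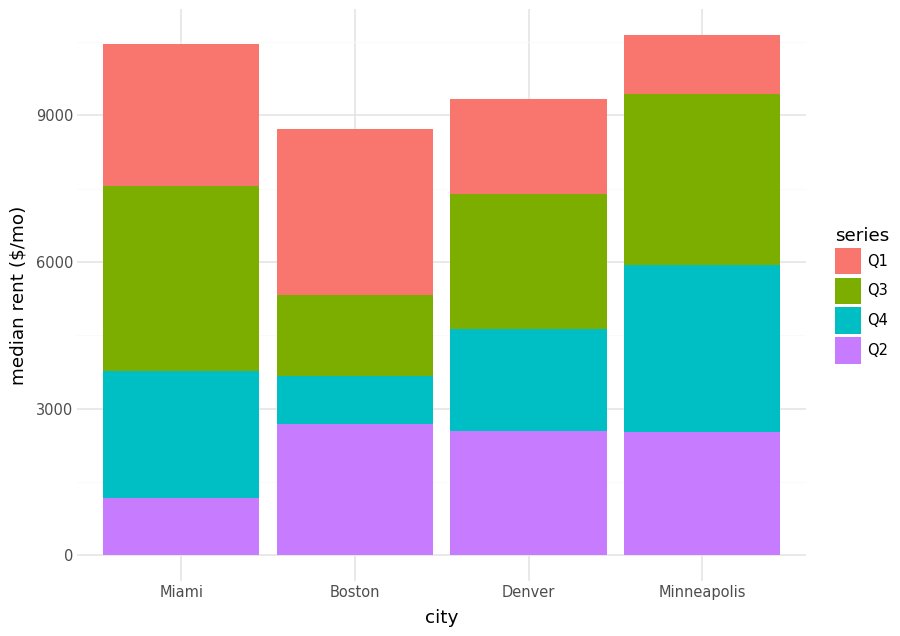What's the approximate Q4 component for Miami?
Q4 top ≈ 4000, bottom ≈ 1000; segment ≈ 3000.

≈ 3000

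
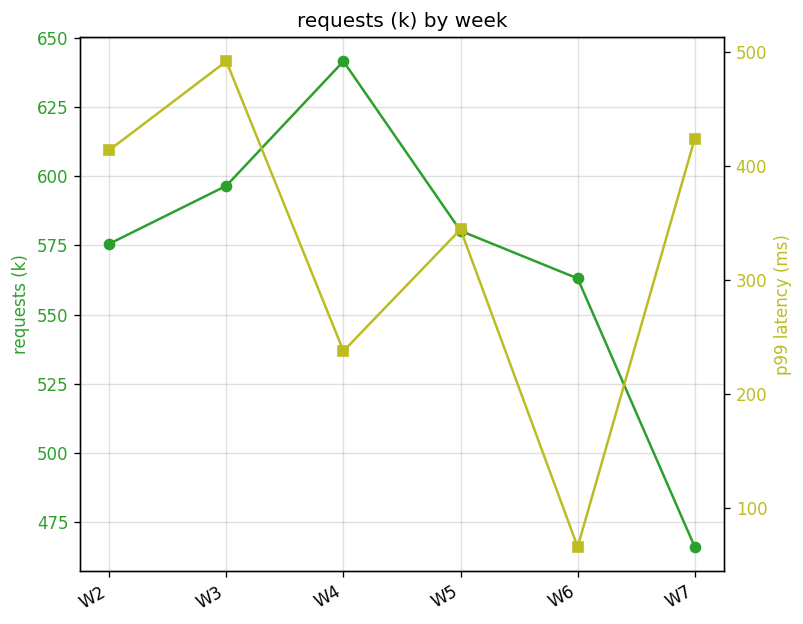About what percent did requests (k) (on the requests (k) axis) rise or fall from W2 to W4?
≈ +10.3%

W2 ≈ 580, W4 ≈ 640; (640 − 580) / 580 ≈ +10.3%.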